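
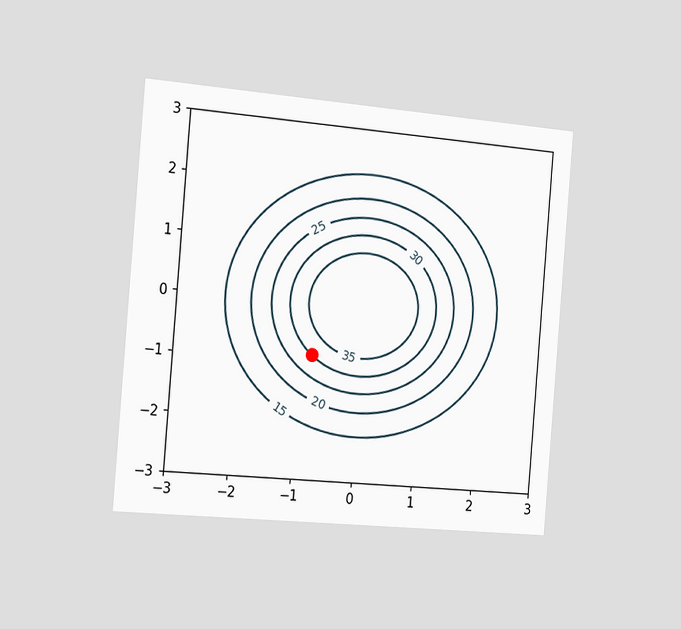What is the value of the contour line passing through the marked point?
30

The chart is tilted about 5° clockwise and viewed slightly from the left. The marked point sits on the contour labelled 30.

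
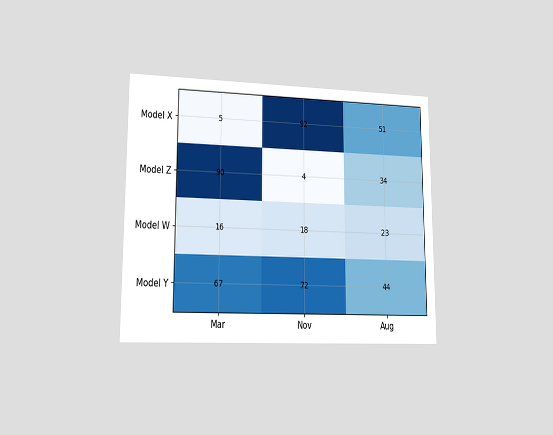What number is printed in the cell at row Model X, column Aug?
51

The chart is viewed at a slight angle. The (Model X, Aug) cell reads 51.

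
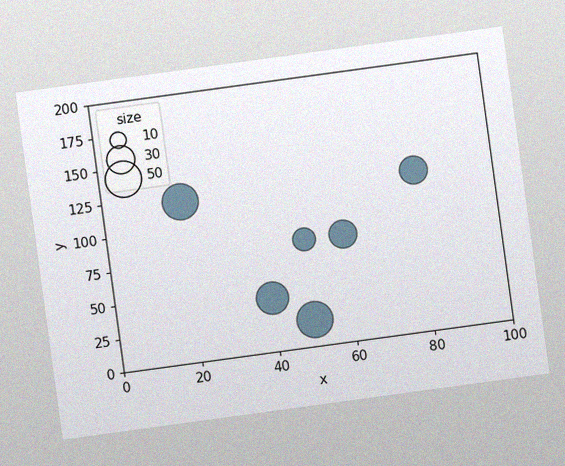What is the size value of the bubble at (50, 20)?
The chart is tilted about 8° counter-clockwise, with some photo noise. Matching the bubble at (50, 20) against the size legend gives 50.

50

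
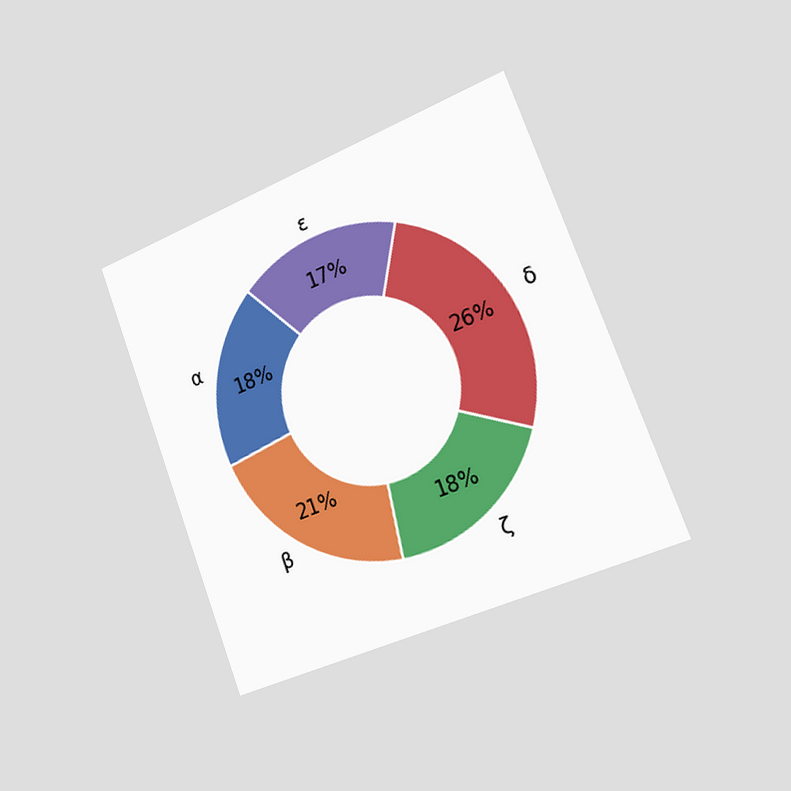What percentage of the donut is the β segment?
The chart is tilted about 21° counter-clockwise and viewed slightly from the right. The β segment takes up 21% of the ring.

21%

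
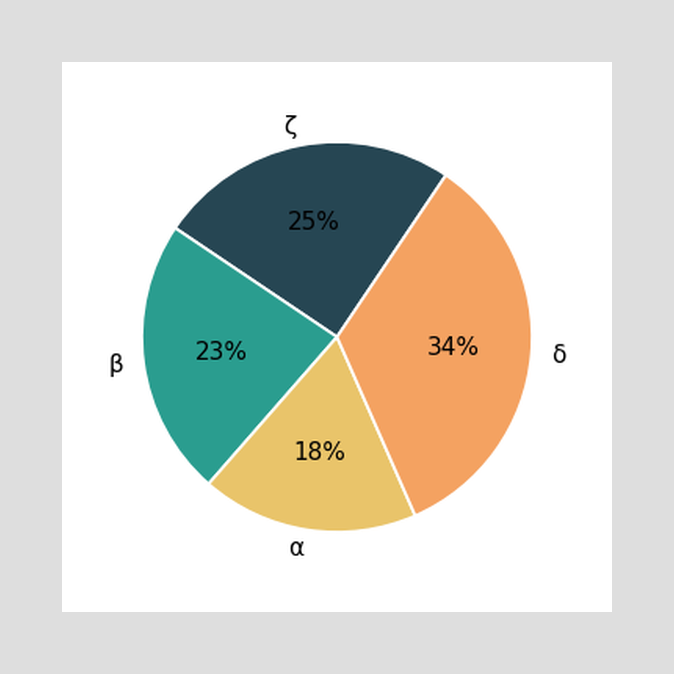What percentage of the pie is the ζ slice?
The ζ slice takes up 25% of the pie.

25%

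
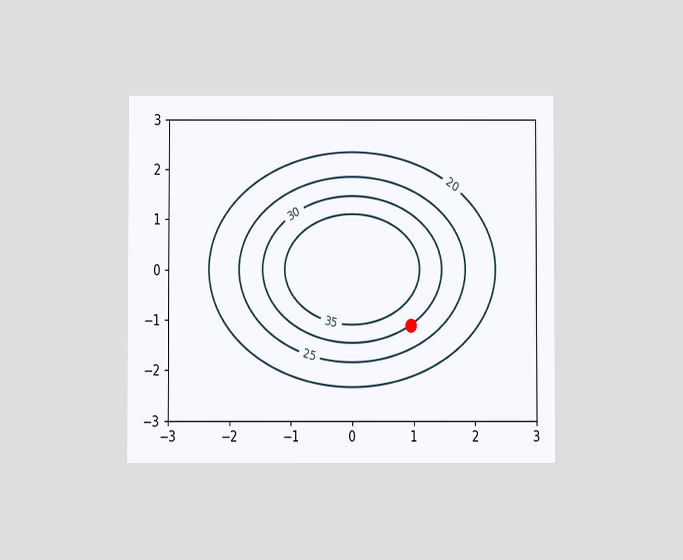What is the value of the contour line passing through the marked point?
The chart is viewed at a slight angle. The marked point sits on the contour labelled 30.

30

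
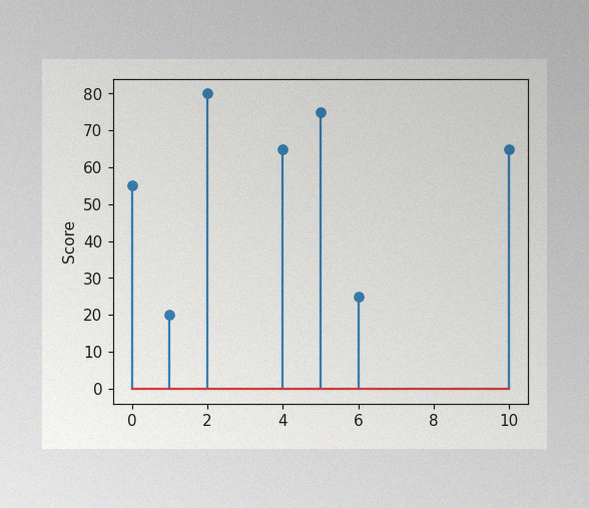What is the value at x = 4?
The image has some photo noise and uneven lighting. The stem at x=4 reaches 65.

65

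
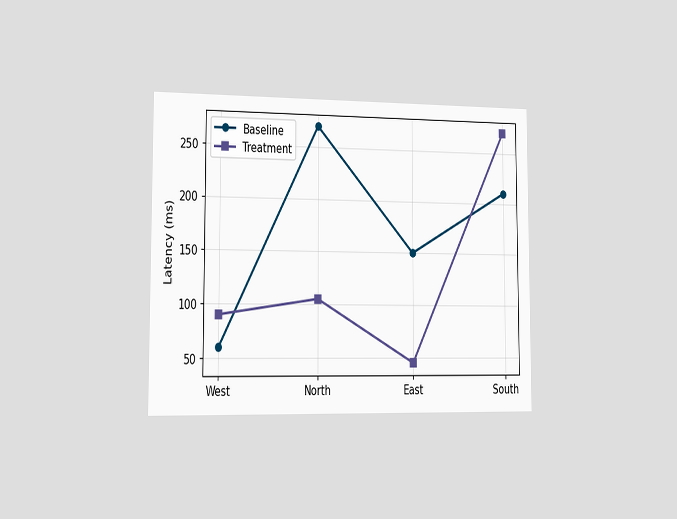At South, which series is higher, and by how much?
Treatment, by 60ms

The chart is viewed slightly from the left. At South, Treatment sits above the other line by 60ms.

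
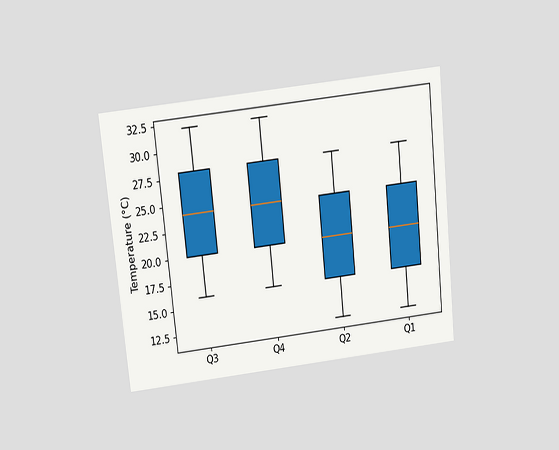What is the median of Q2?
20°C

The chart is tilted about 6° counter-clockwise and viewed slightly from above. The median line in the Q2 box sits at 20°C.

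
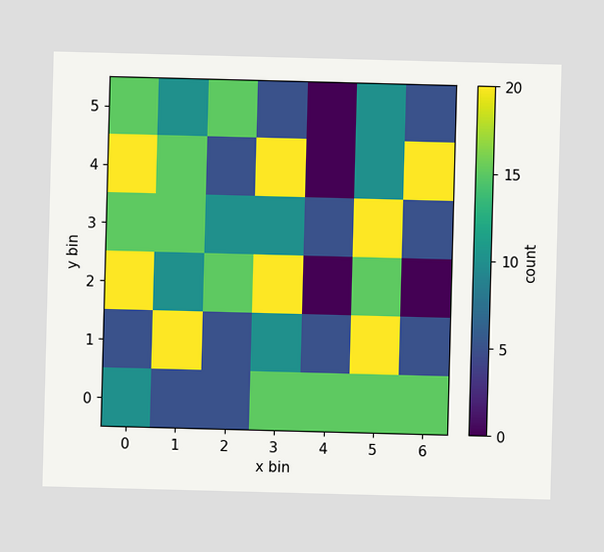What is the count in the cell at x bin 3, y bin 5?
Matching the cell (3, 5) against the colorbar gives 5.

5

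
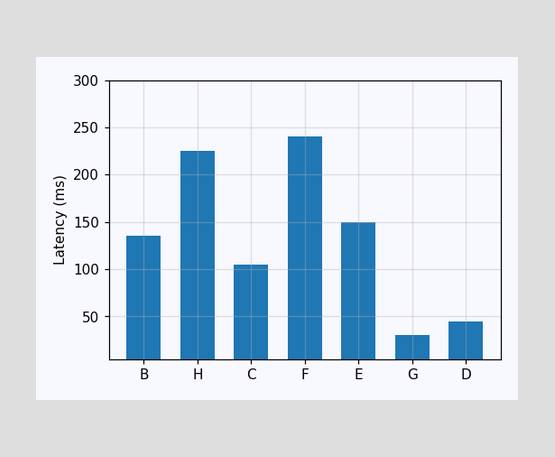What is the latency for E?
150ms

Reading along the chart's y-axis, the E bar reaches 150ms.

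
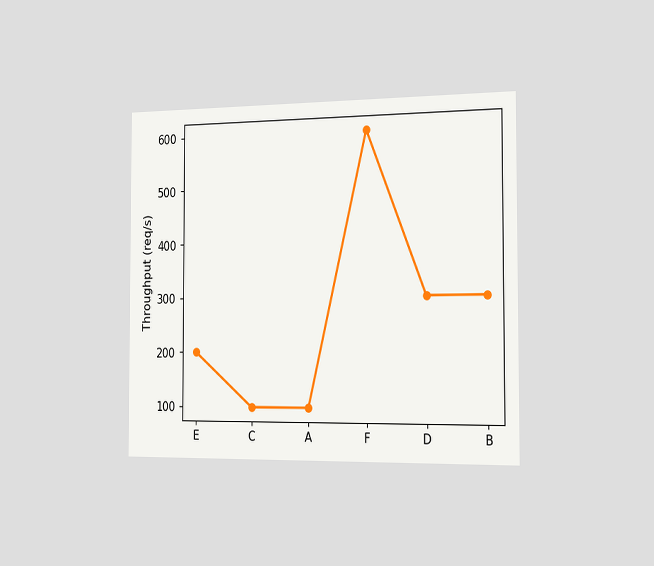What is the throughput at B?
300req/s

The chart is viewed slightly from the right. At B, the line is at 300req/s.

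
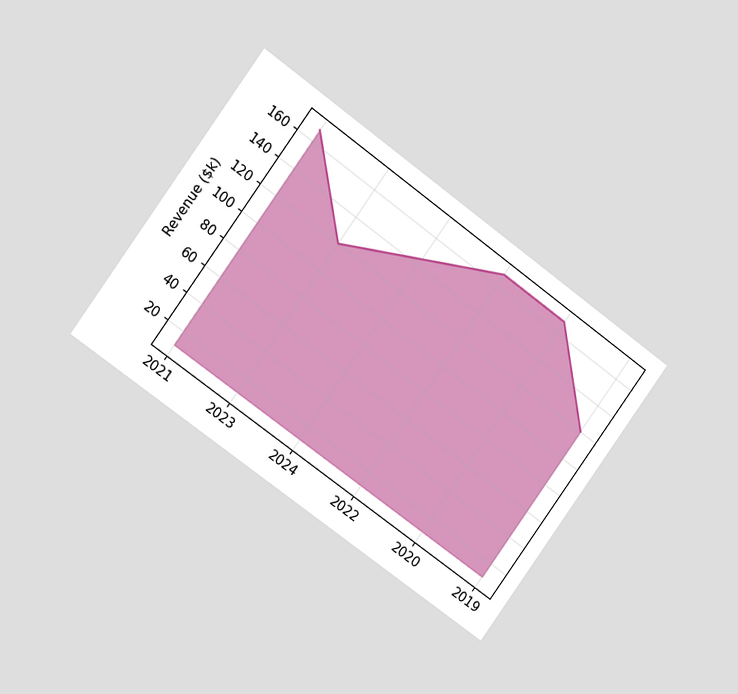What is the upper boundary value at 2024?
The chart is tilted about 36° clockwise and viewed at a slight angle. At 2024 the upper boundary is at $144k.

$144k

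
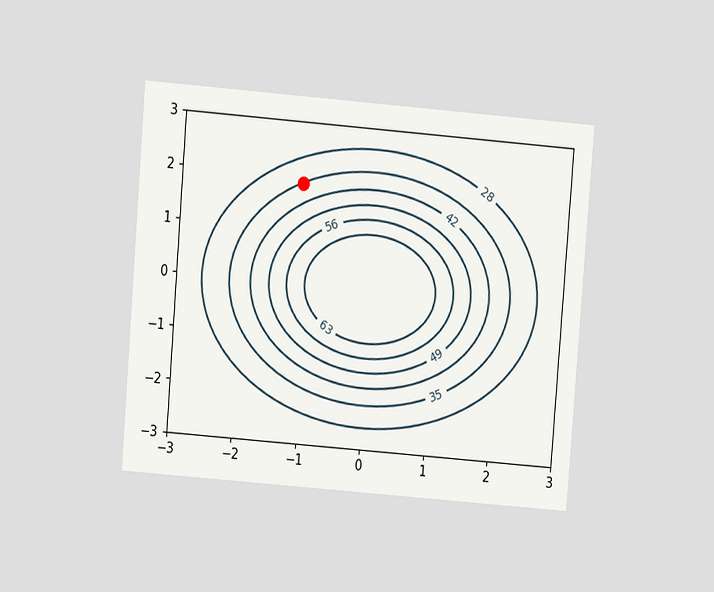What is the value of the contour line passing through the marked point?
The chart is tilted about 5° clockwise and viewed at a slight angle. The marked point sits on the contour labelled 35.

35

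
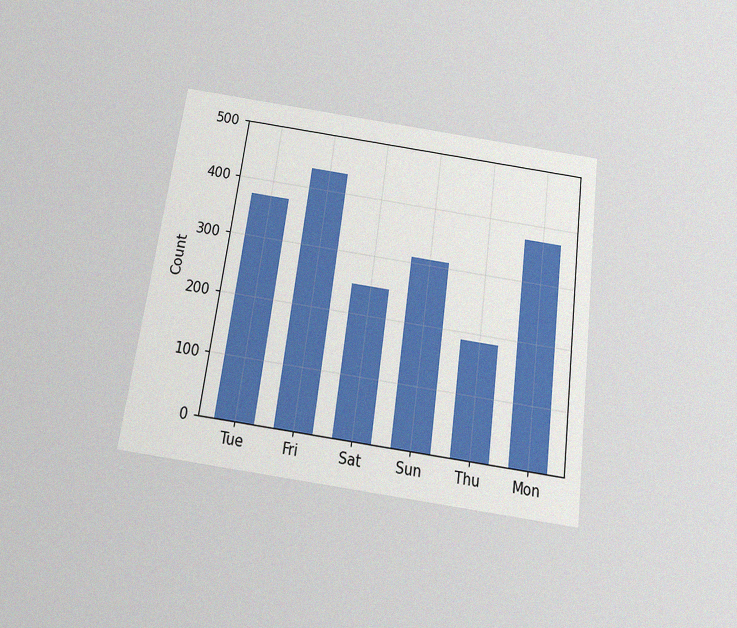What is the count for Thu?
The chart is tilted about 8° clockwise and viewed slightly from below, with some photo noise. Reading along the chart's y-axis, the Thu bar reaches 186.

186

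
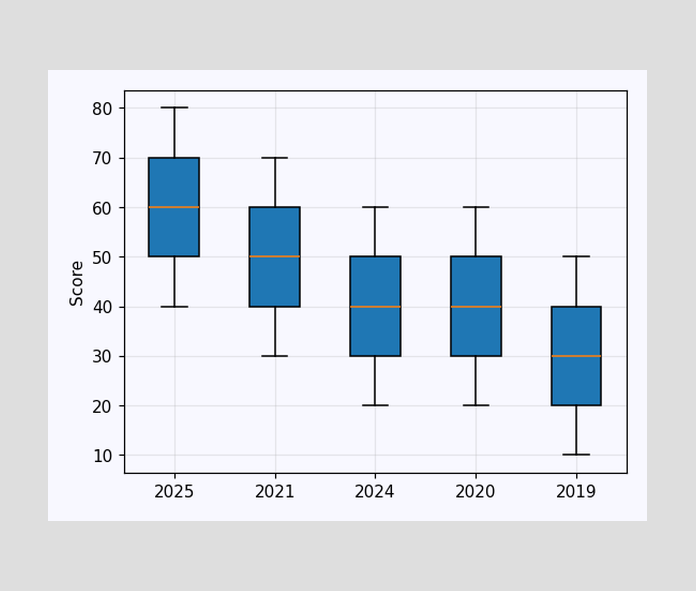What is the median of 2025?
60

The median line in the 2025 box sits at 60.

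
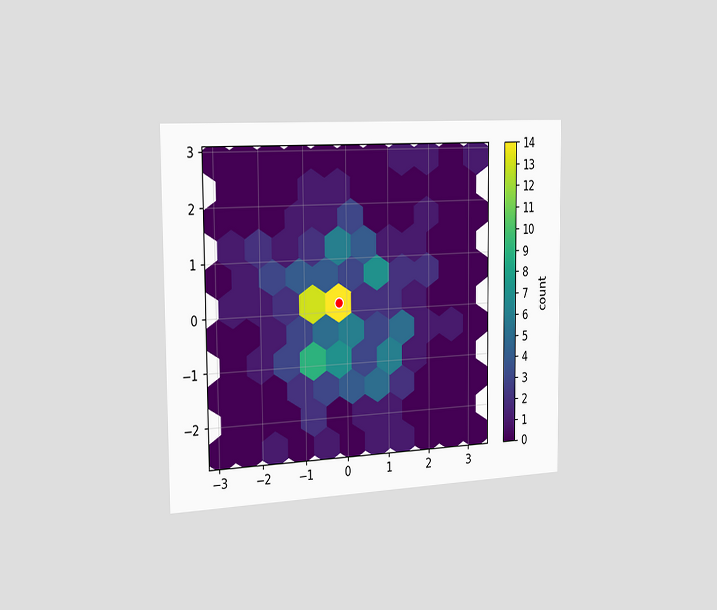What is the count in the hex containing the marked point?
14

The chart is viewed slightly from the left. The marked hex reads 14 on the colorbar.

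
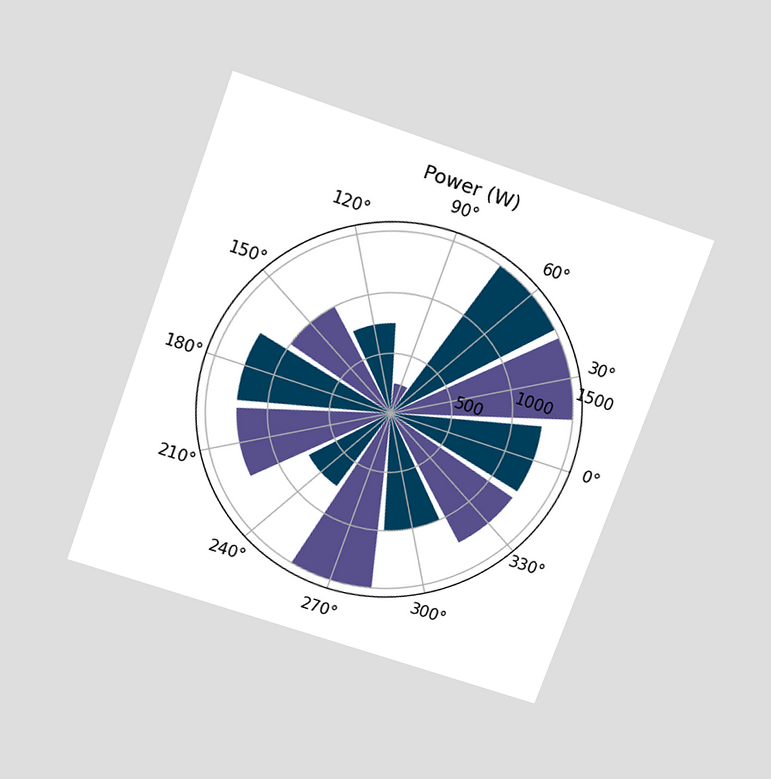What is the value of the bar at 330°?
The chart is tilted about 20° clockwise and viewed slightly from above. The bar at 330° reaches 1250W on the radial axis.

1250W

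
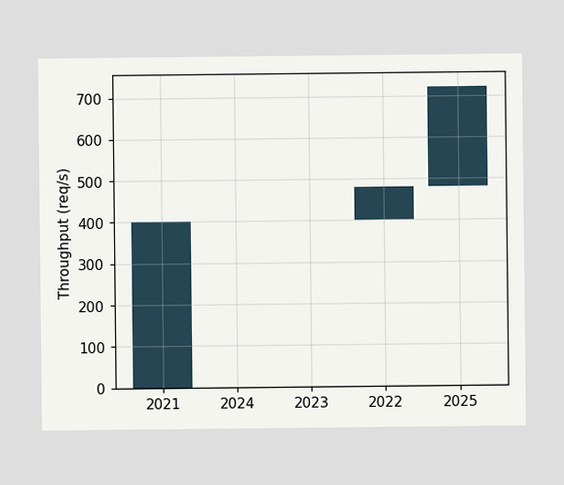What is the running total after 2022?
480req/s

After 2022 the running total reaches 480req/s.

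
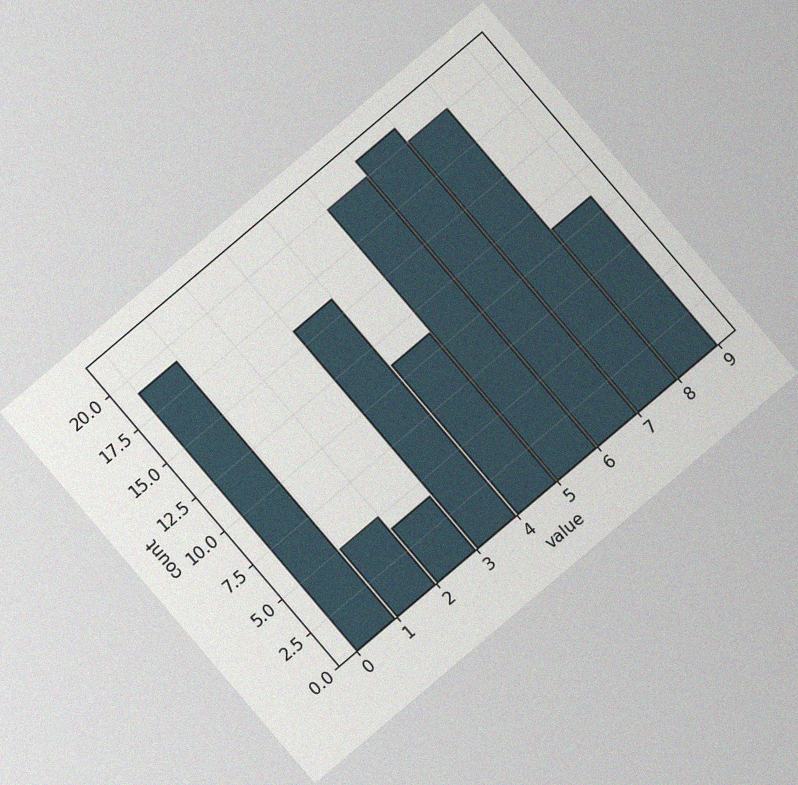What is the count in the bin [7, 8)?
20

The chart is tilted about 40° counter-clockwise, with some photo noise. The [7, 8) bin has height 20.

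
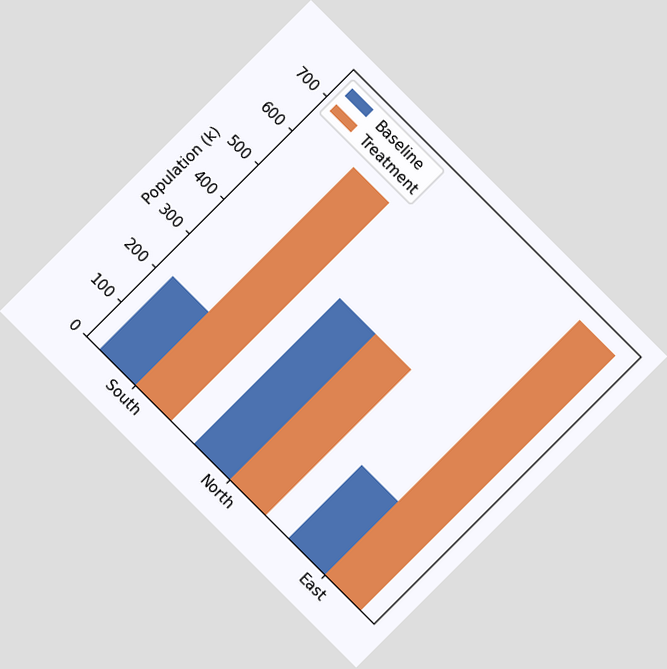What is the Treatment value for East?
742k

The chart is tilted about 45° clockwise. The Treatment bar at East reaches 742k on the y-axis.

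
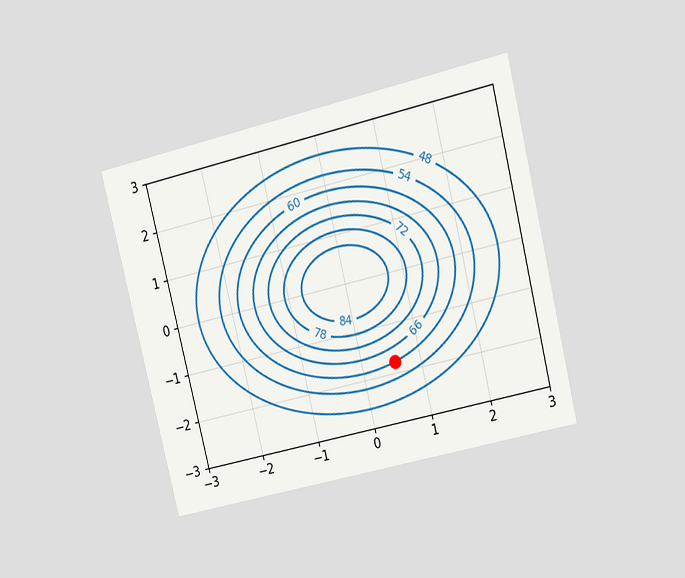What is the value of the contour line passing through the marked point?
The chart is tilted about 14° counter-clockwise and viewed at a slight angle. The marked point sits on the contour labelled 60.

60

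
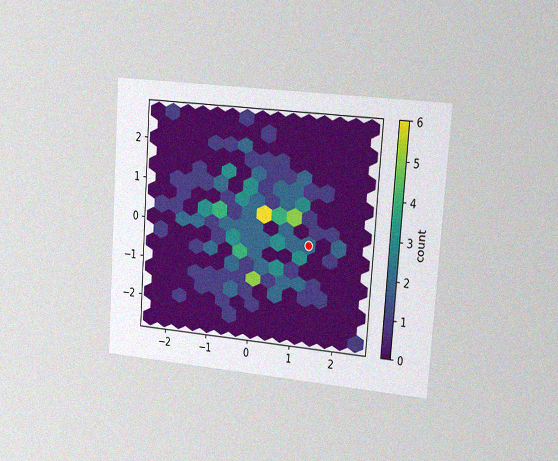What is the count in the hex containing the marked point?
The chart is tilted about 4° clockwise and viewed slightly from the right, with some photo noise. The marked hex reads 2 on the colorbar.

2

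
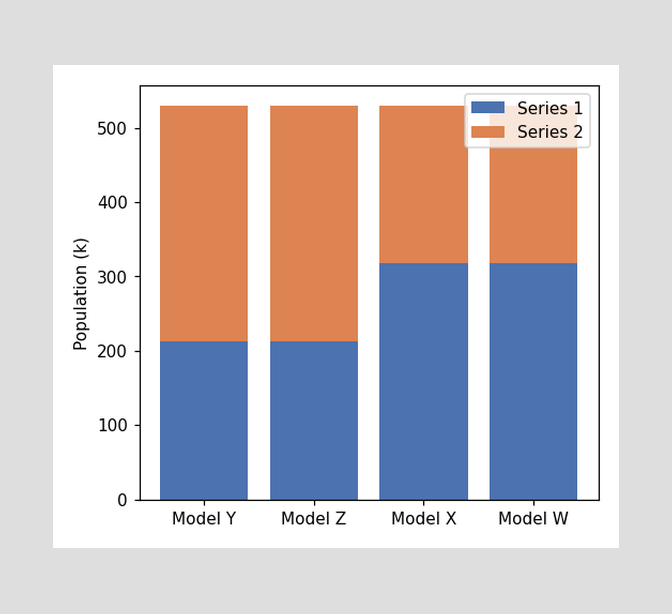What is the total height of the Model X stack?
530k

The Model X stack's top reaches 530k on the y-axis.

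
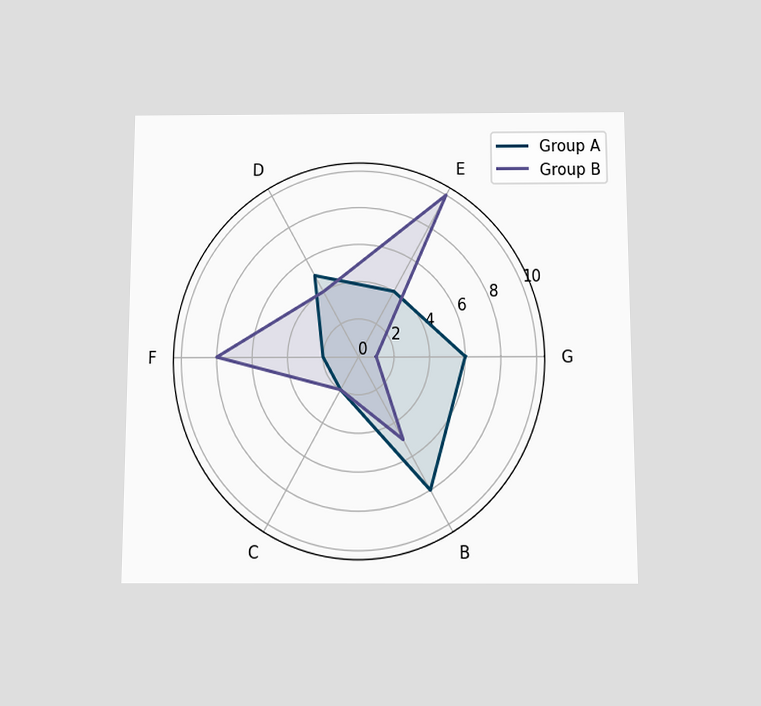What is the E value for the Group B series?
The chart is viewed slightly from below. On the E axis, Group B reaches 10.

10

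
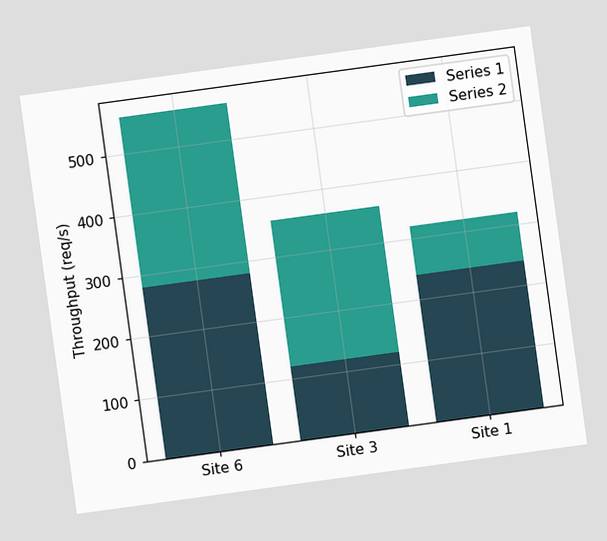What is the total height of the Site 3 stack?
The chart is tilted about 8° counter-clockwise. The Site 3 stack's top reaches 360req/s on the y-axis.

360req/s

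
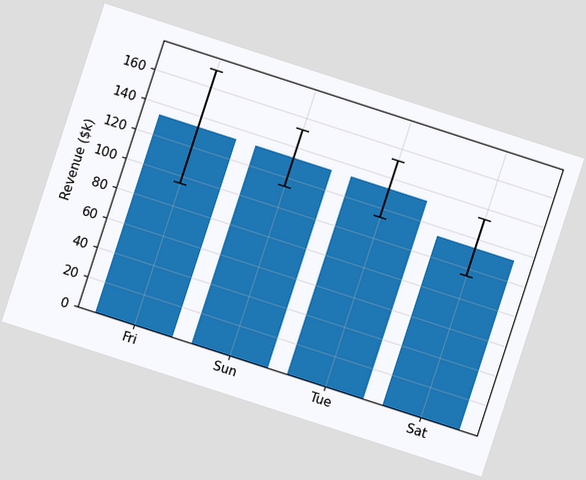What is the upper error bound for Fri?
$171k

The chart is tilted about 18° clockwise. The Fri bar's upper whisker reaches $171k.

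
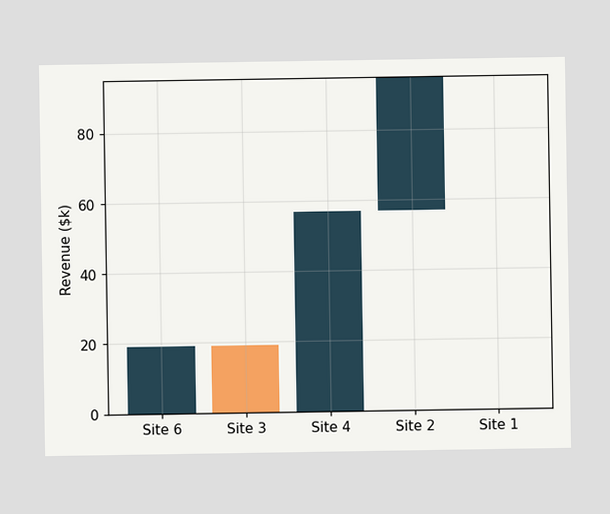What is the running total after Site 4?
After Site 4 the running total reaches $57k.

$57k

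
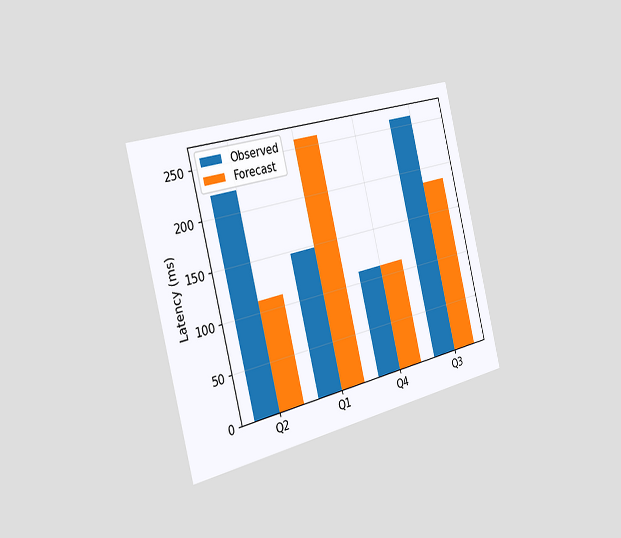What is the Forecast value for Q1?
The chart is tilted about 14° counter-clockwise and viewed slightly from the left. The Forecast bar at Q1 reaches 259ms on the y-axis.

259ms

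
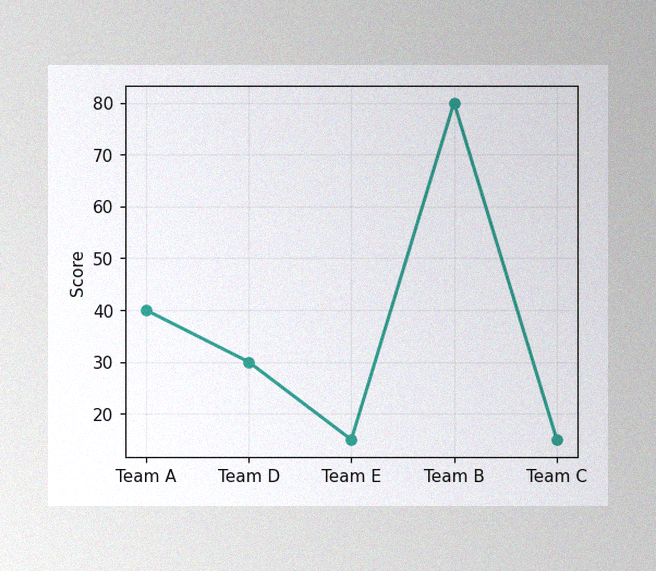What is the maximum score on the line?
The image has some photo noise and uneven lighting. The highest point is at Team B, and reading across to the y-axis gives 80.

80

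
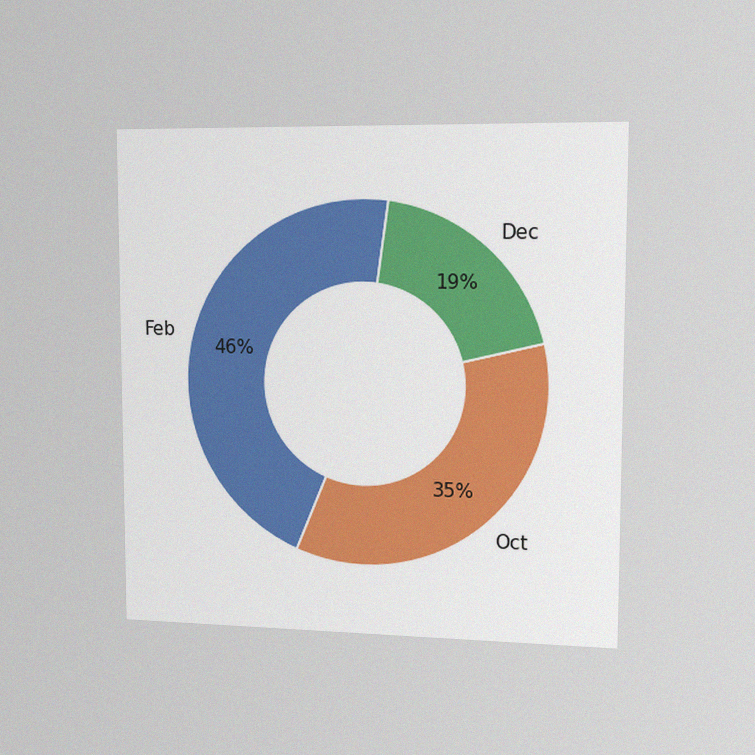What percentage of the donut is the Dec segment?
The chart is viewed slightly from the right, with some photo noise. The Dec segment takes up 19% of the ring.

19%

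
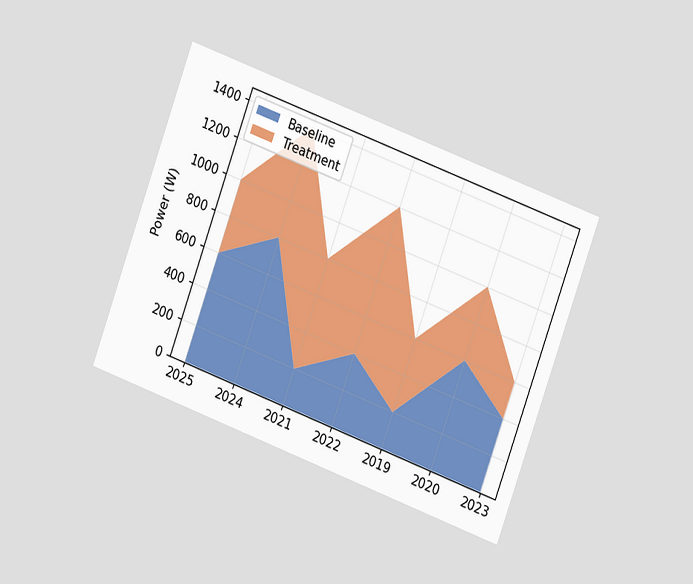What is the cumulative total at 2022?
1200W

The chart is tilted about 20° clockwise and viewed slightly from the right. The stacked total at 2022 reaches 1200W.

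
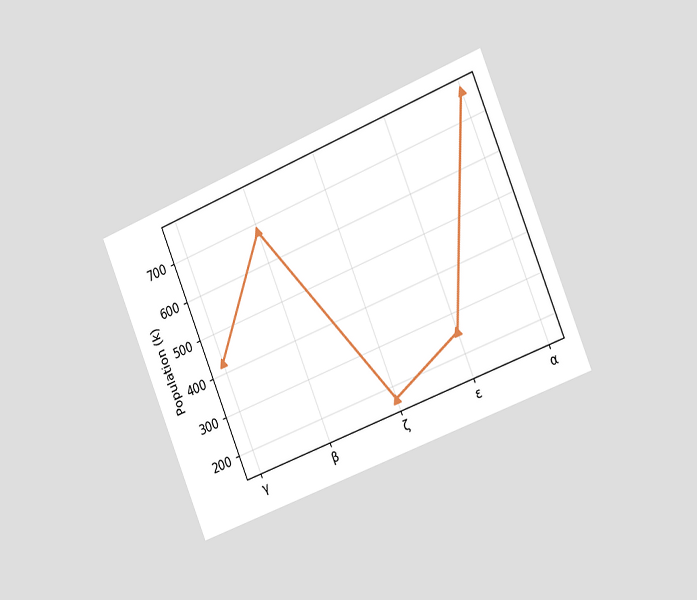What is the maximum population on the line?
The chart is tilted about 22° counter-clockwise and viewed slightly from the right. The highest point is at α, and reading across to the y-axis gives 765k.

765k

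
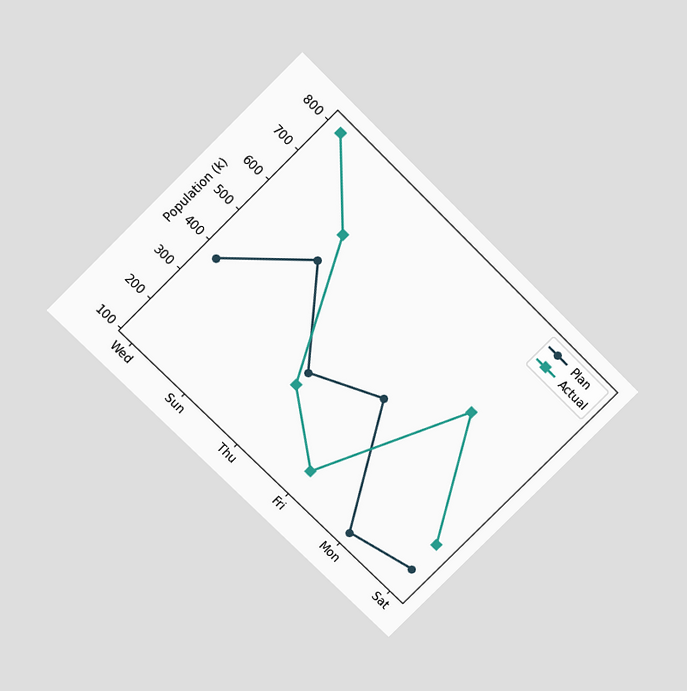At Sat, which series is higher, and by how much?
The chart is tilted about 45° clockwise and viewed slightly from above. At Sat, Actual sits above the other line by 84k.

Actual, by 84k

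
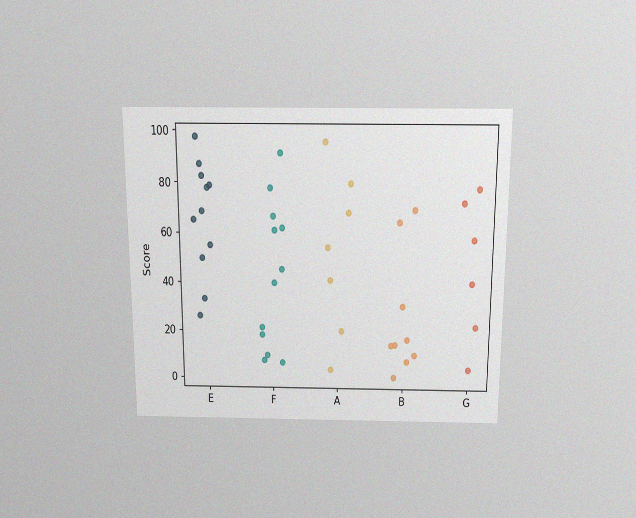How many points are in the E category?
The chart is viewed slightly from above, with some photo noise. Counting the markers in the E column gives 11.

11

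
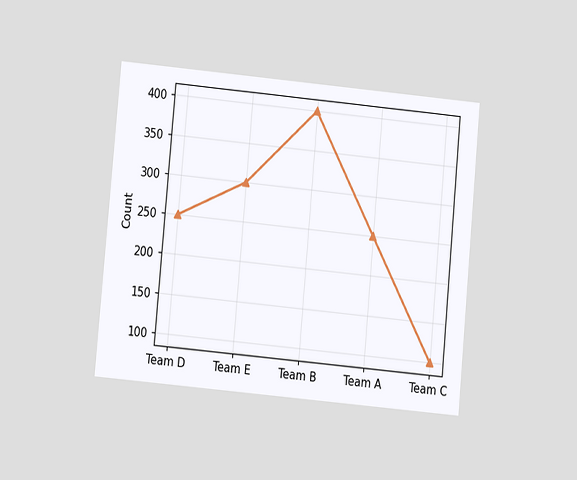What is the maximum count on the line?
The chart is tilted about 5° clockwise and viewed at a slight angle. The highest point is at Team B, and reading across to the y-axis gives 400.

400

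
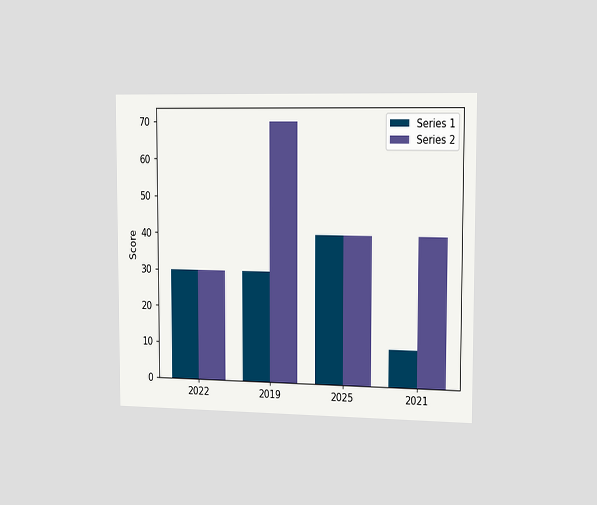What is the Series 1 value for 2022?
30

The chart is viewed slightly from the right. The Series 1 bar at 2022 reaches 30 on the y-axis.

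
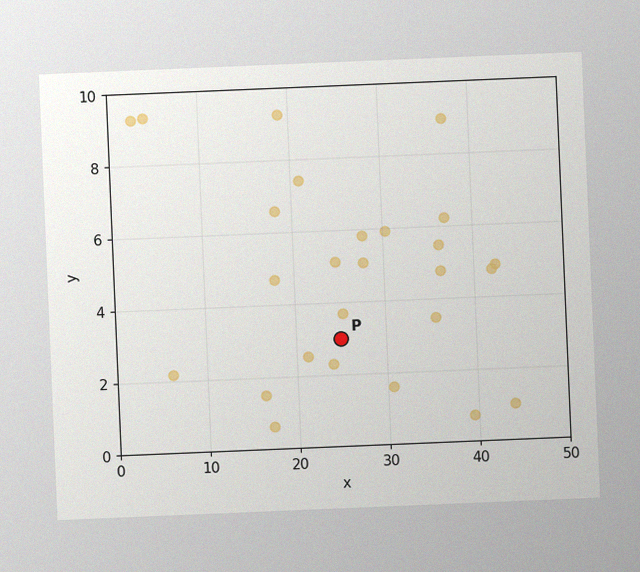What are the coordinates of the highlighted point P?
(25, 3)

The chart is tilted about 2° counter-clockwise, with some photo noise. Following the gridlines from P to each axis, P sits at (25, 3).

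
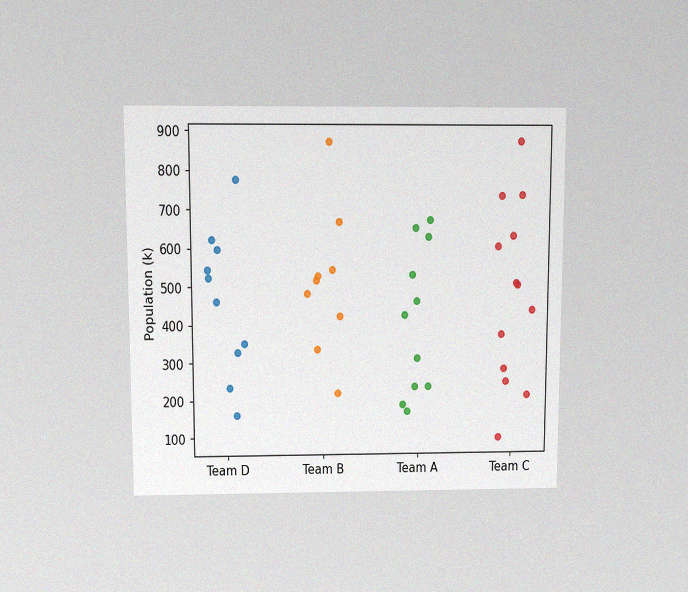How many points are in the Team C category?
The chart is viewed slightly from above, with some photo noise. Counting the markers in the Team C column gives 13.

13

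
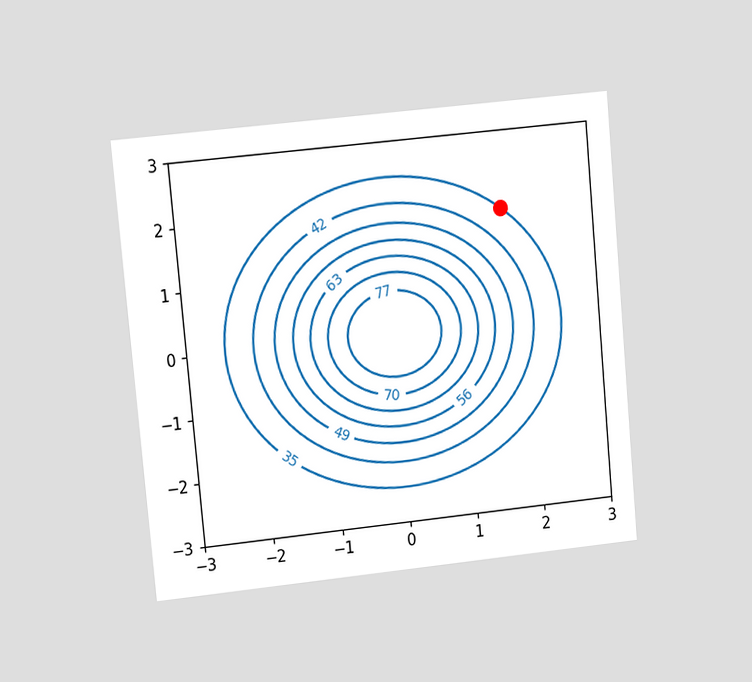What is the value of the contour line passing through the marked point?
35

The chart is tilted about 5° counter-clockwise and viewed at a slight angle. The marked point sits on the contour labelled 35.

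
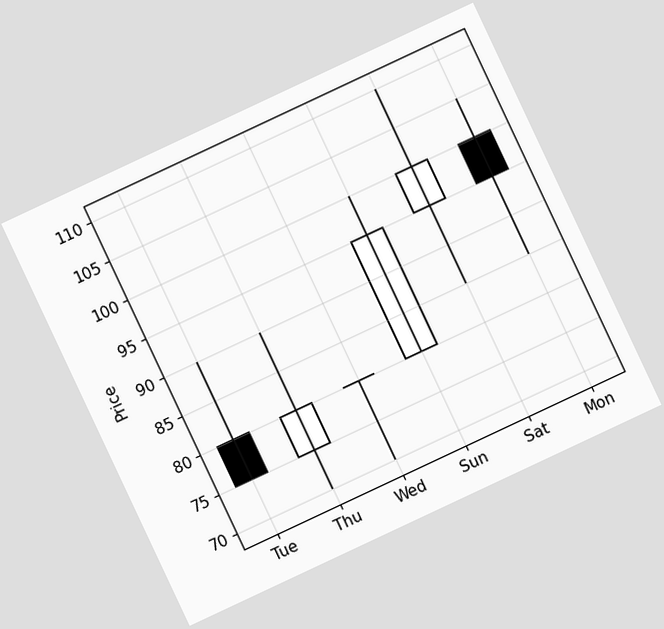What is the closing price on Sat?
100

The chart is tilted about 25° counter-clockwise. The Sat candle closes at 100.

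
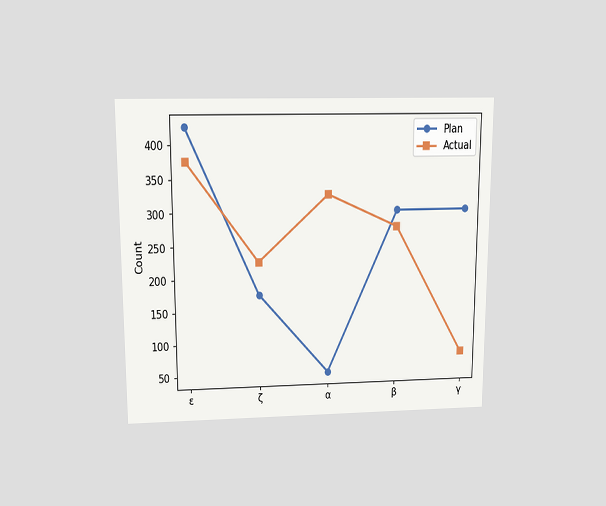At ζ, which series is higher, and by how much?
Actual, by 50

The chart is viewed slightly from above. At ζ, Actual sits above the other line by 50.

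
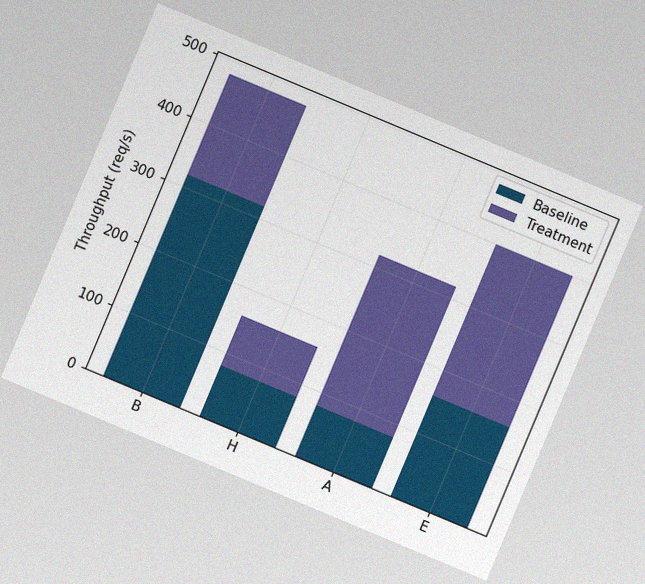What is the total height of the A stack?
The chart is tilted about 23° clockwise, with some photo noise. The A stack's top reaches 320req/s on the y-axis.

320req/s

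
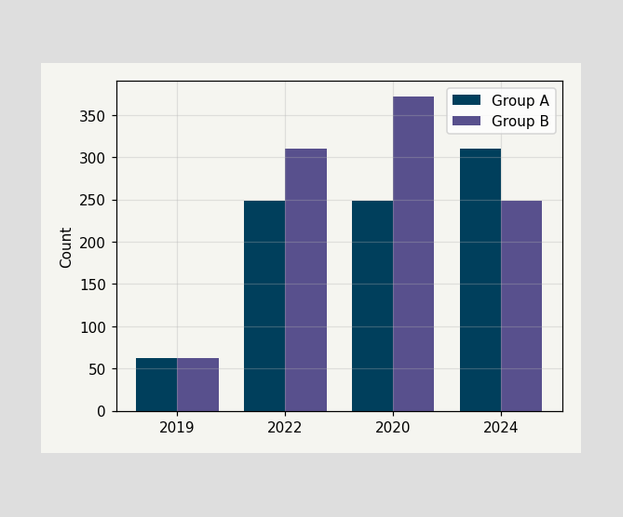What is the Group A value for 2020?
The Group A bar at 2020 reaches 248 on the y-axis.

248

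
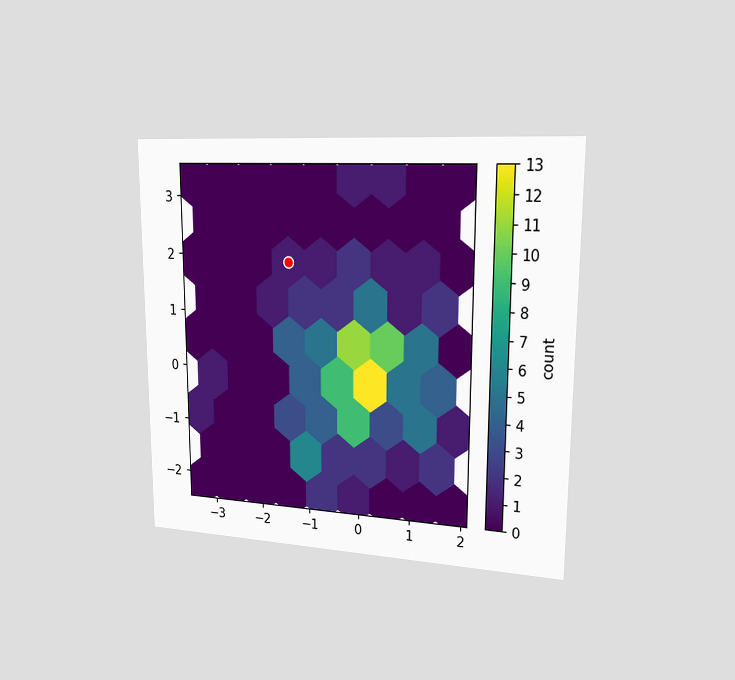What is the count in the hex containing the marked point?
The chart is viewed slightly from the right. The marked hex reads 1 on the colorbar.

1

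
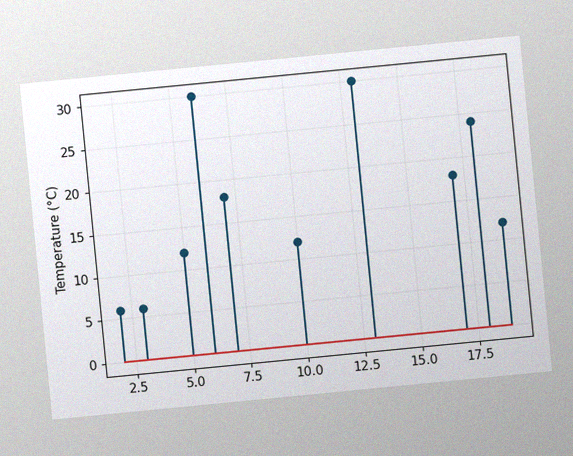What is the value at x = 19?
The chart is tilted about 6° counter-clockwise, with some photo noise. The stem at x=19 reaches 12°C.

12°C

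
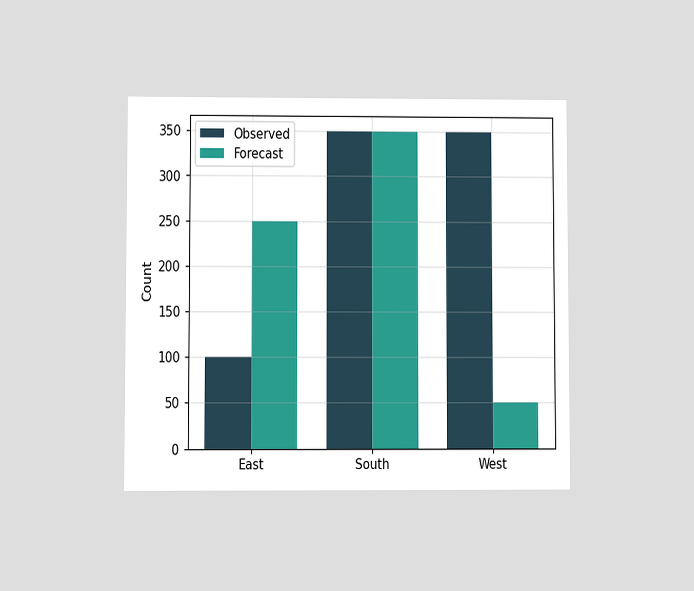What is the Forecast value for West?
50

The chart is viewed at a slight angle. The Forecast bar at West reaches 50 on the y-axis.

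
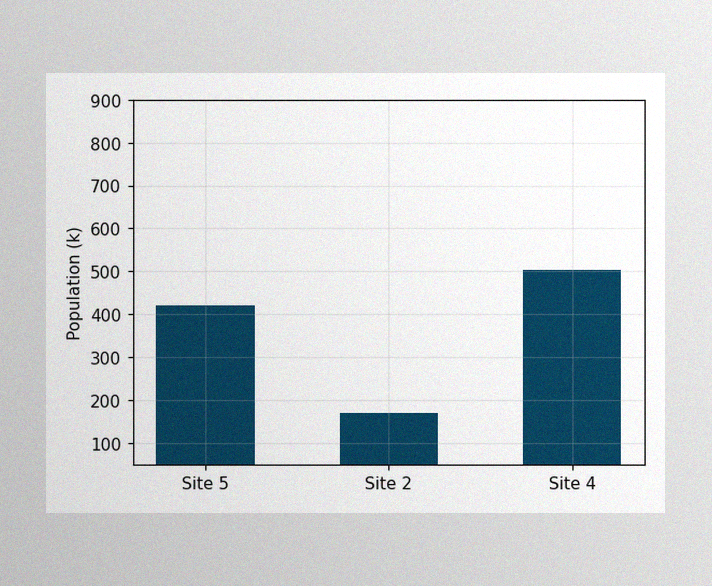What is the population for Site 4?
The image has some photo noise and uneven lighting. Reading along the chart's y-axis, the Site 4 bar reaches 504k.

504k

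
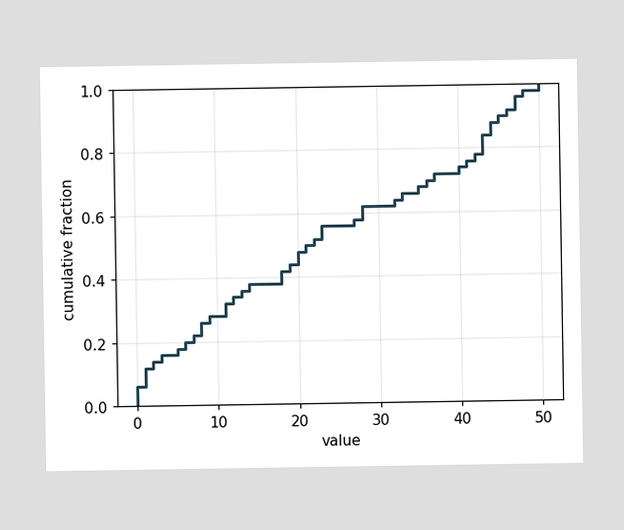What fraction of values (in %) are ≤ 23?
At x=23 the ECDF step is at 56%.

56%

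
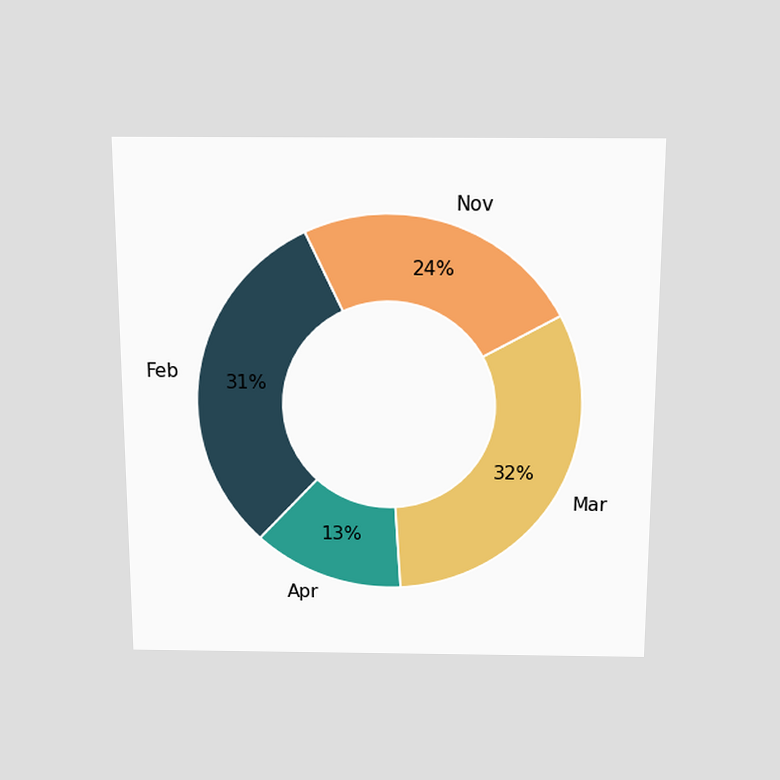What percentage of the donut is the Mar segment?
The chart is viewed slightly from above. The Mar segment takes up 32% of the ring.

32%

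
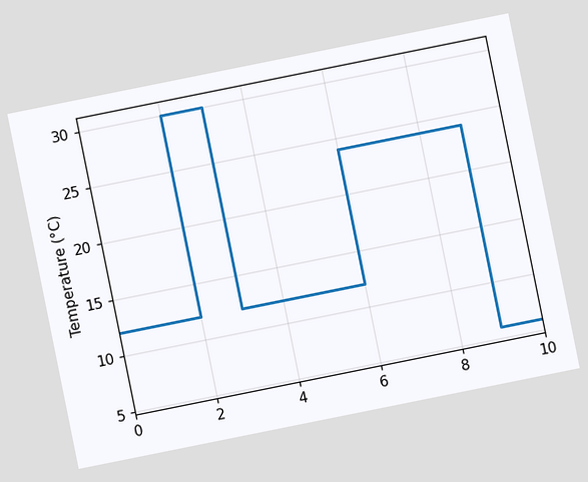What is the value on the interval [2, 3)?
The chart is tilted about 11° counter-clockwise. On [2, 3) the step sits at 30°C.

30°C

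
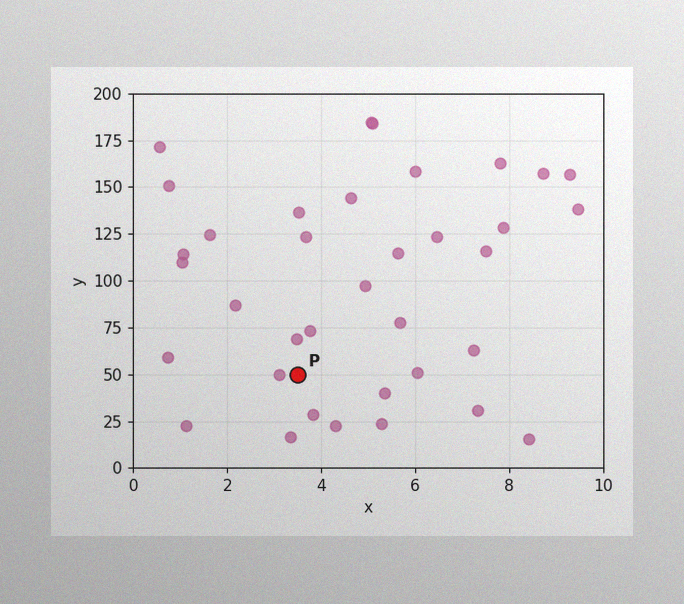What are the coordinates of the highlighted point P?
The image has some photo noise and uneven lighting. Following the gridlines from P to each axis, P sits at (3.5, 50).

(3.5, 50)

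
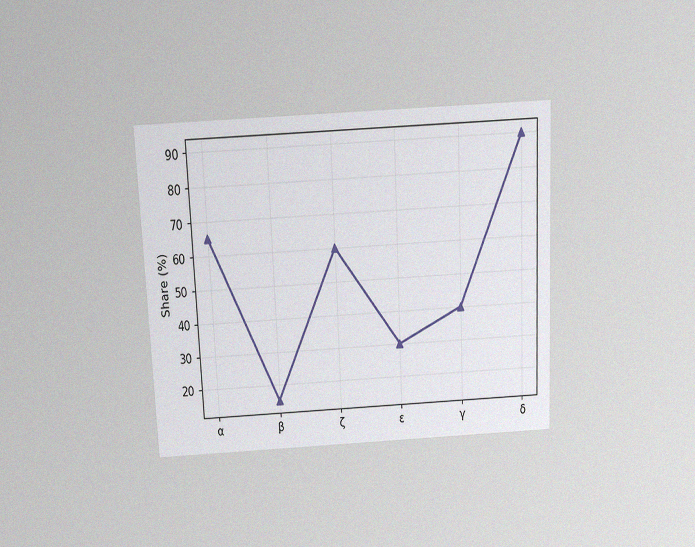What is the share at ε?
30%

The chart is tilted about 3° counter-clockwise and viewed slightly from above, with some photo noise. At ε, the line is at 30%.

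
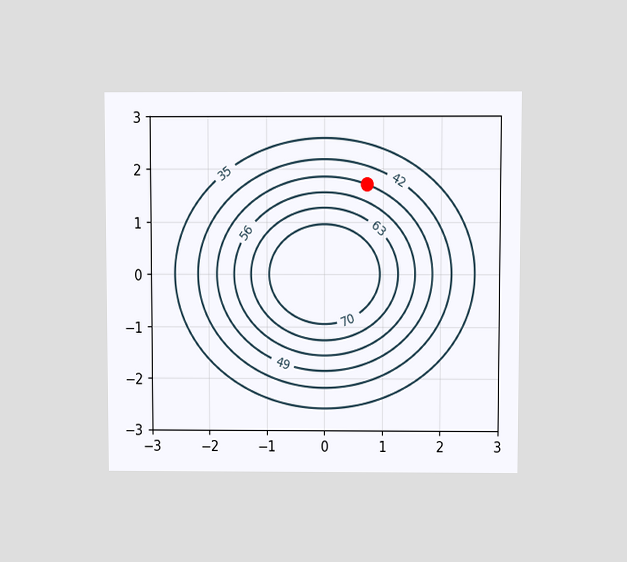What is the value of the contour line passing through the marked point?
49

The chart is viewed slightly from above. The marked point sits on the contour labelled 49.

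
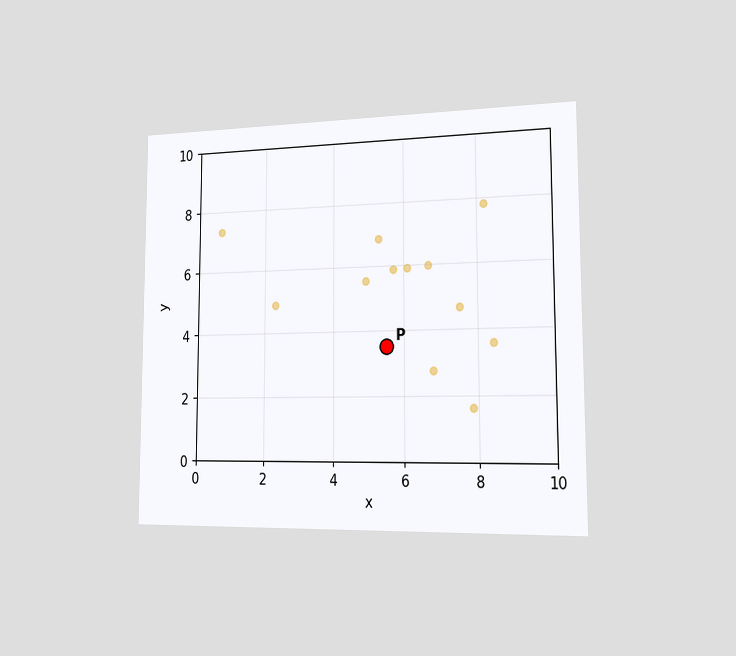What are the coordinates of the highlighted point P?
(5.5, 3.5)

The chart is viewed slightly from the right. Following the gridlines from P to each axis, P sits at (5.5, 3.5).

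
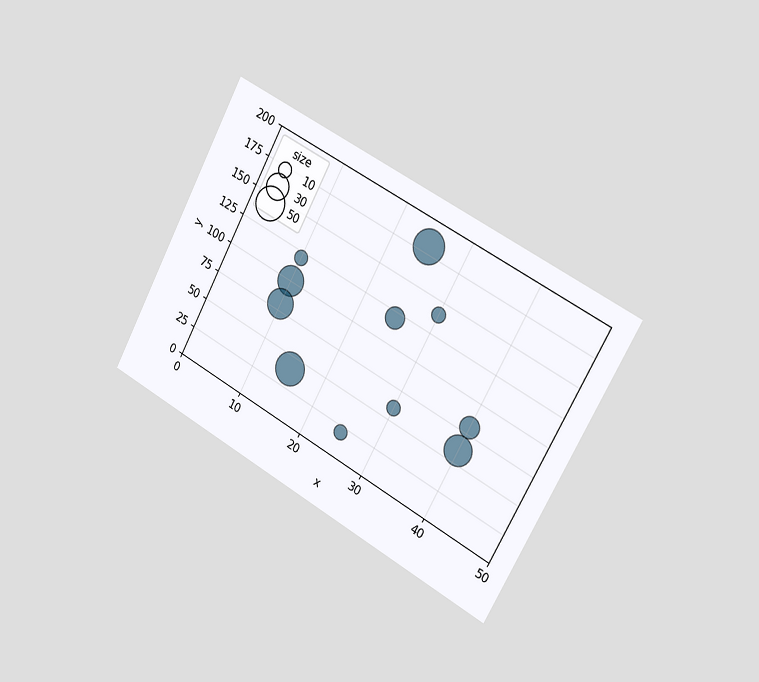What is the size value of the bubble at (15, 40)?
50

The chart is tilted about 28° clockwise and viewed slightly from the right. Matching the bubble at (15, 40) against the size legend gives 50.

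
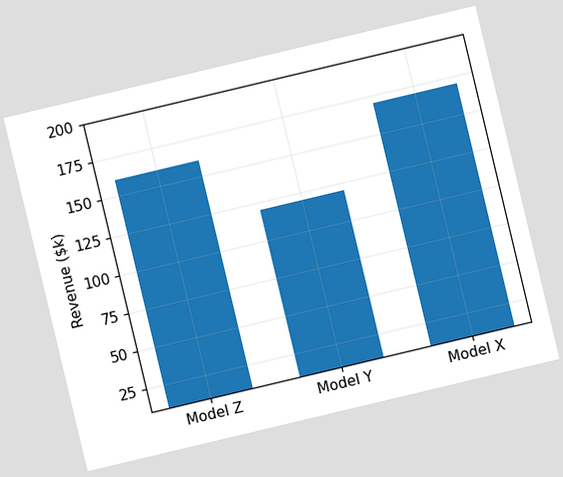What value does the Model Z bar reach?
$160k

The chart is tilted about 13° counter-clockwise. Reading along the chart's y-axis, the Model Z bar reaches $160k.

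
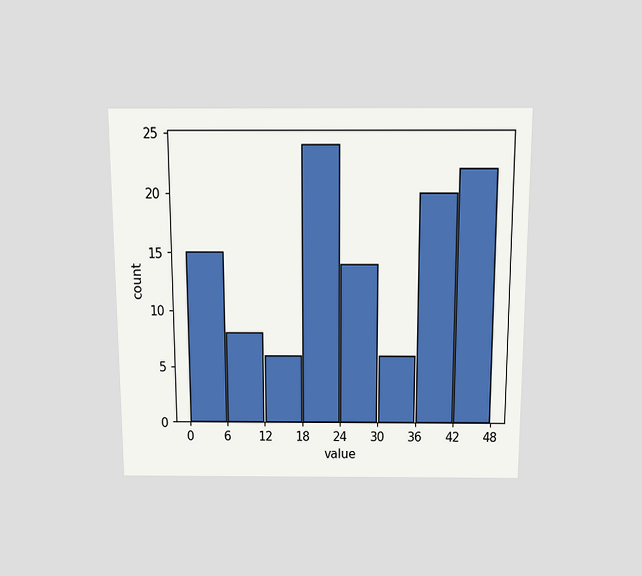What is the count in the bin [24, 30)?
14

The chart is viewed slightly from above. The [24, 30) bin has height 14.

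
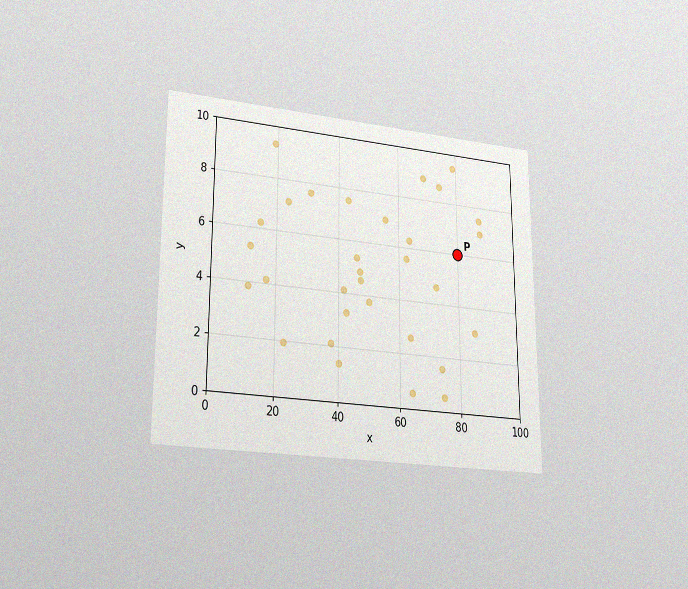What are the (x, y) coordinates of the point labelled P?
The chart is viewed at a slight angle, with some photo noise. Following the gridlines from P to each axis, P sits at (80, 6).

(80, 6)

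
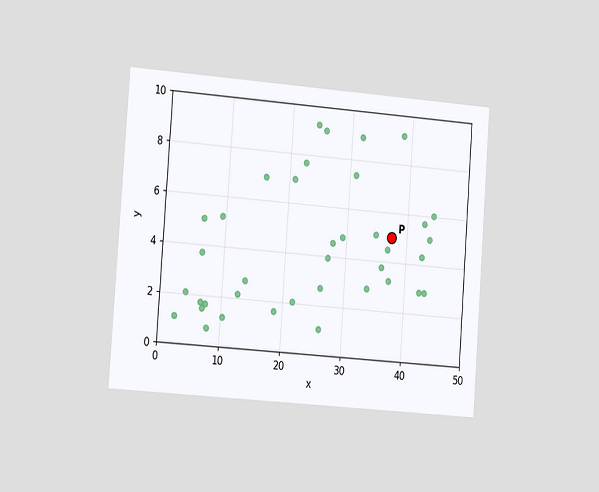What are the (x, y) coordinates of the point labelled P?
(37.5, 5)

The chart is tilted about 4° clockwise and viewed slightly from the left. Following the gridlines from P to each axis, P sits at (37.5, 5).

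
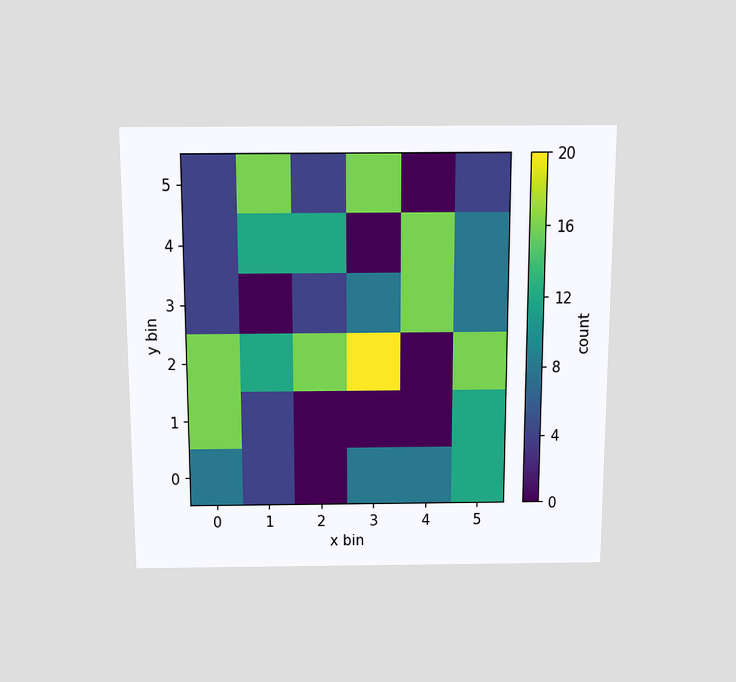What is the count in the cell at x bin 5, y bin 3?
The chart is viewed slightly from above. Matching the cell (5, 3) against the colorbar gives 8.

8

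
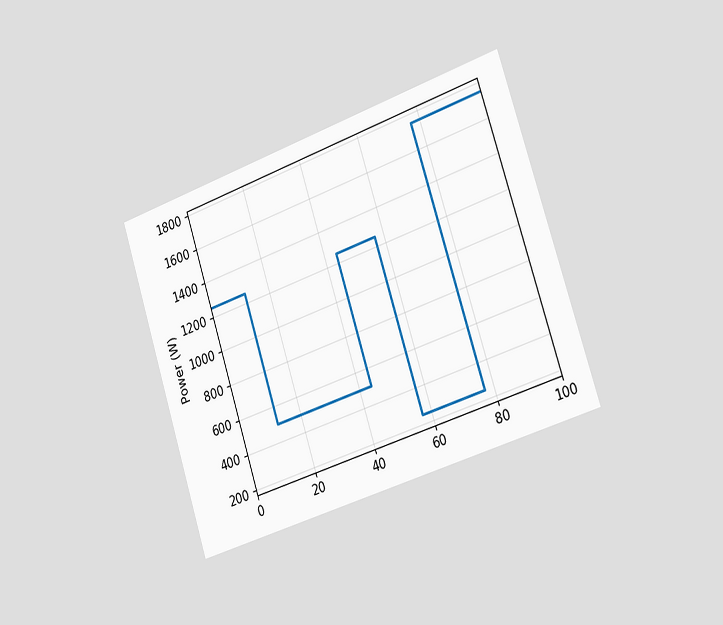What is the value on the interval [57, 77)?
250W

The chart is tilted about 18° counter-clockwise and viewed slightly from the right. On [57, 77) the step sits at 250W.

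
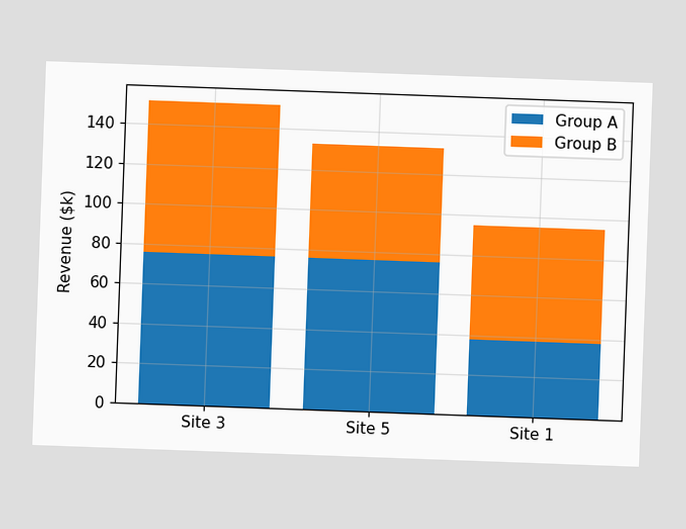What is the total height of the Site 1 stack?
$95k

The chart is tilted about 2° clockwise. The Site 1 stack's top reaches $95k on the y-axis.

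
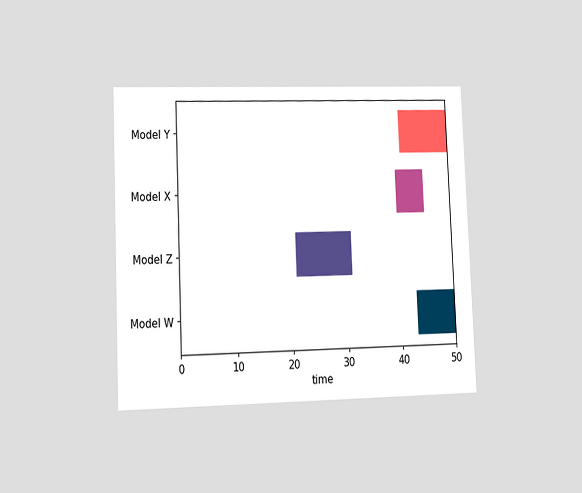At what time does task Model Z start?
21

The chart is tilted about 2° counter-clockwise and viewed slightly from the left. The Model Z bar begins at t=21.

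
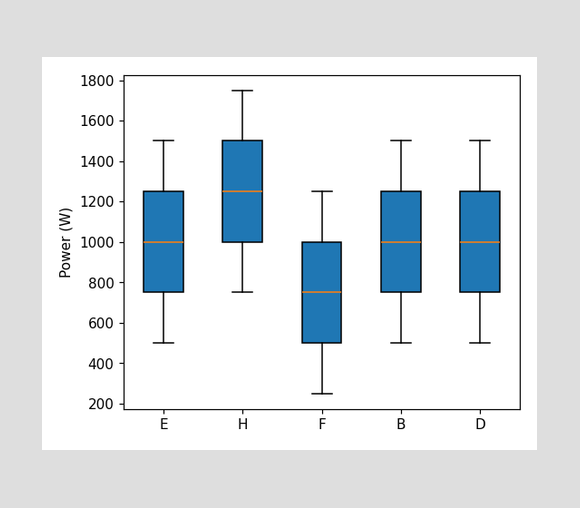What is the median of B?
The median line in the B box sits at 1000W.

1000W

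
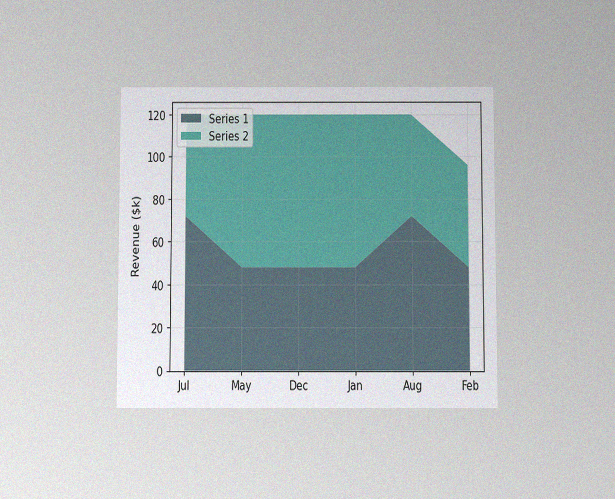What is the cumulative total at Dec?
$120k

The chart is viewed slightly from below, with some photo noise. The stacked total at Dec reaches $120k.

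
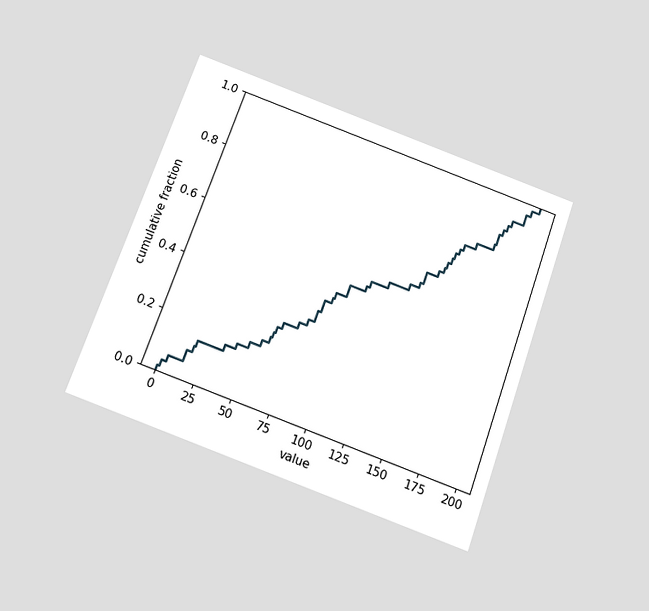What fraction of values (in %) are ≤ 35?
16%

The chart is tilted about 19° clockwise and viewed slightly from below. At x=35 the ECDF step is at 16%.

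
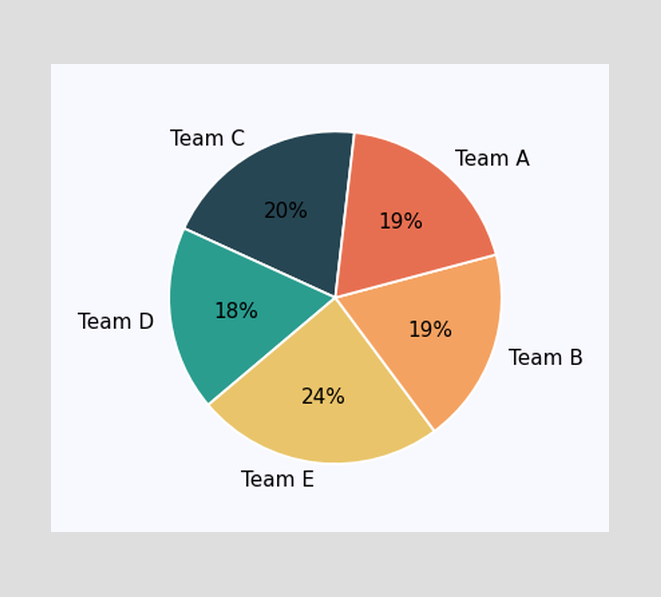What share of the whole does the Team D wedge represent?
The Team D slice takes up 18% of the pie.

18%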